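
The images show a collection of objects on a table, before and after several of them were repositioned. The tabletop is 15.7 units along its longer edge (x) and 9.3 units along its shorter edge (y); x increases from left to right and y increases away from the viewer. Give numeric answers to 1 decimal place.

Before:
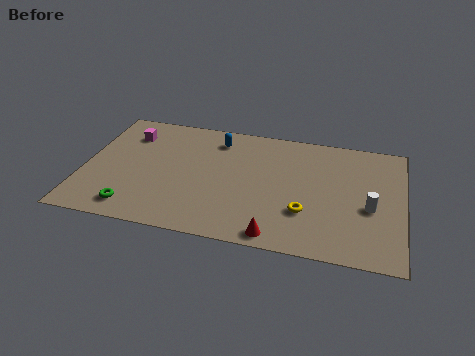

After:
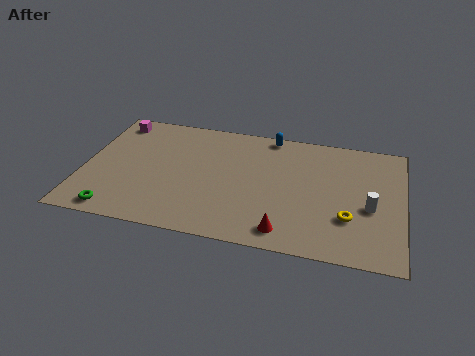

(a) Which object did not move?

the white cylinder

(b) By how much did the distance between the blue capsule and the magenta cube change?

+3.4

They were about 4.4 units apart before and 7.8 after — 3.4 units further apart.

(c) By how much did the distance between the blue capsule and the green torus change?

+3.1

Before: roughly 7.2 units apart; after: 10.3. That's 3.1 units further apart.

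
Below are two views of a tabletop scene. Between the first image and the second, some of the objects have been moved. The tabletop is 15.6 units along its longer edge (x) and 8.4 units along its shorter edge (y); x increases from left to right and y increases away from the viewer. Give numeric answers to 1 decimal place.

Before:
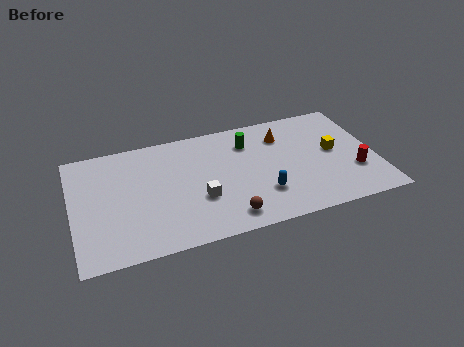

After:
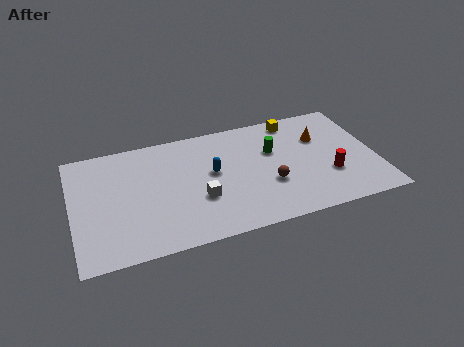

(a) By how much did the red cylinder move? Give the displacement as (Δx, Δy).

(-1.3, 0.1)

From the two frames, the red cylinder sits at roughly (14.4, 2.7) before and (13.1, 2.8) after.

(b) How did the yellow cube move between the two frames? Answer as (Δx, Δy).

(-1.8, 2.9)

The yellow cube started near (13.5, 4.5) and ended near (11.7, 7.4).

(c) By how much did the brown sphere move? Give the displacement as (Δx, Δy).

(2.3, 1.7)

The brown sphere started near (7.7, 1.3) and ended near (10.0, 3.0).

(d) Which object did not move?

the white cube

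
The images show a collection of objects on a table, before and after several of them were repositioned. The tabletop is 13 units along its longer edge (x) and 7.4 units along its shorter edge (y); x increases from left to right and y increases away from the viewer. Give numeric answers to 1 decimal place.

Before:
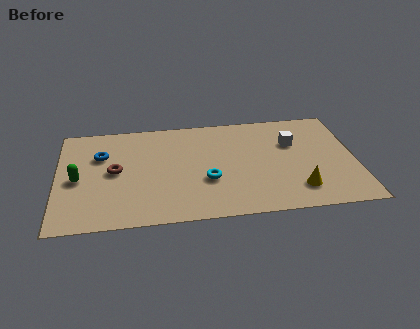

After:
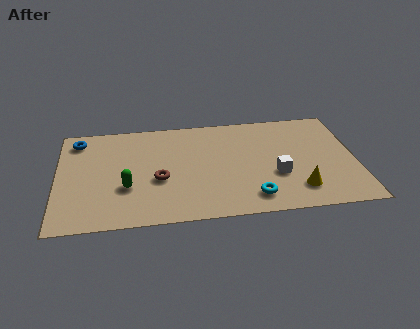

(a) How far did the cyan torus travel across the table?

2.4

The cyan torus moved from about (6.5, 2.7) to (8.4, 1.3), a distance of √(1.9² + 1.4²) ≈ 2.4.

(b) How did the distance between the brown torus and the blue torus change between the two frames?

+3.4

The distance was about 1.3 in the first image and 4.7 in the second, so they moved 3.4 units further apart.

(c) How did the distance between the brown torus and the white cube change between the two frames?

-2.8

Before: roughly 7.9 units apart; after: 5.1. That's 2.8 units closer together.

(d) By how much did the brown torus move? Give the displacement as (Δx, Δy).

(1.9, -0.8)

The brown torus started near (2.5, 3.8) and ended near (4.4, 3.0).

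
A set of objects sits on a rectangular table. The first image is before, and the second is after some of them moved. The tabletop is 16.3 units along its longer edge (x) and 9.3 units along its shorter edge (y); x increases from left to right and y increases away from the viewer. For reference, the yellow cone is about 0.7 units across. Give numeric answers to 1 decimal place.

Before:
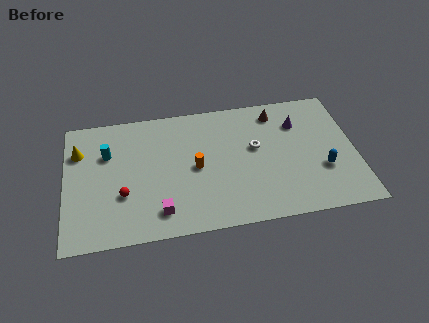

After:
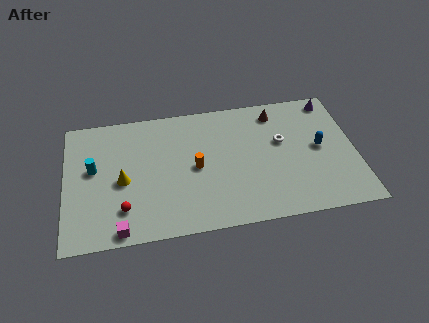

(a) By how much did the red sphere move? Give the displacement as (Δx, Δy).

(0.0, -1.0)

From the two frames, the red sphere sits at roughly (3.2, 3.2) before and (3.2, 2.2) after.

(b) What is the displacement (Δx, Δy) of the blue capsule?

(-0.1, 1.6)

From the two frames, the blue capsule sits at roughly (14.4, 3.2) before and (14.3, 4.8) after.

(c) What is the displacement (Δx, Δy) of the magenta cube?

(-2.2, -0.9)

The magenta cube started near (5.2, 1.7) and ended near (3.0, 0.8).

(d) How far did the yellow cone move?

3.5

The yellow cone moved from about (0.8, 6.7) to (3.2, 4.2), a distance of √(2.4² + 2.5²) ≈ 3.5.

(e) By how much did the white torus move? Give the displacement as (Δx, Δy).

(1.5, 0.2)

The white torus was at about (10.7, 5.4) and moved to about (12.2, 5.6).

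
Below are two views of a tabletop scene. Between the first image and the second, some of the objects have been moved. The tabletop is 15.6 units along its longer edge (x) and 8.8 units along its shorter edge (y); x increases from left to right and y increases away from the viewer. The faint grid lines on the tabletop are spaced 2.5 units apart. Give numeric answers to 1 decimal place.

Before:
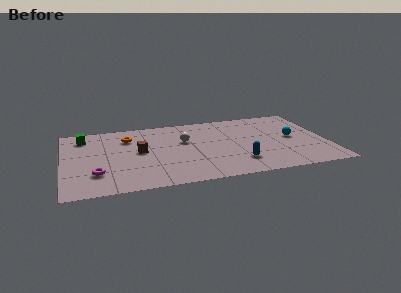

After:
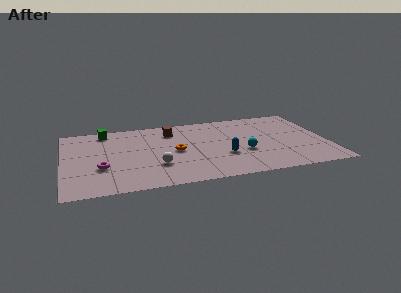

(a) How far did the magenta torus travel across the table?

0.8

From (1.9, 2.4) to (2.2, 3.1), the magenta torus covered √(0.3² + 0.7²) ≈ 0.8 units.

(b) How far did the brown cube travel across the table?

3.0

The brown cube was near (4.5, 4.7) before and (6.5, 6.9) after, so it travelled √(2.0² + 2.2²) ≈ 3.0 units.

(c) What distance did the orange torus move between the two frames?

3.5

The orange torus moved from about (3.9, 6.6) to (6.6, 4.3), a distance of √(2.7² + 2.3²) ≈ 3.5.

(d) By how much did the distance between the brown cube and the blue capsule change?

-1.5

Before: roughly 6.3 units apart; after: 4.8. That's 1.5 units closer together.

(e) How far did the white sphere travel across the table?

3.3

From (7.2, 5.5) to (5.4, 2.7), the white sphere covered √(1.8² + 2.8²) ≈ 3.3 units.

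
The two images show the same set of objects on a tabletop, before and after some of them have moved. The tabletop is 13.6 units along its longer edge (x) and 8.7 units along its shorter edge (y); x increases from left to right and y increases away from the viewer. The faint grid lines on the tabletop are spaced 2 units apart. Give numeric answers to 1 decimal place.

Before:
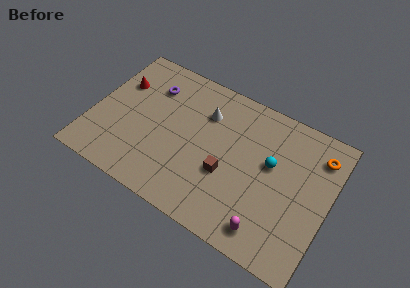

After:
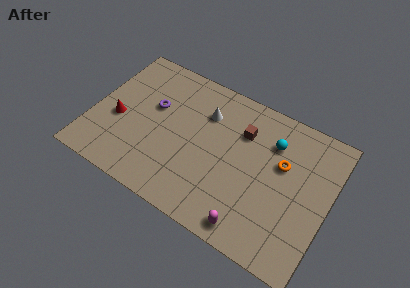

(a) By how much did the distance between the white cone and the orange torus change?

-1.8

They were about 6.5 units apart before and 4.7 after — 1.8 units closer together.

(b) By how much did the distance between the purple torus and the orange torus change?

-2.2

They were about 9.7 units apart before and 7.5 after — 2.2 units closer together.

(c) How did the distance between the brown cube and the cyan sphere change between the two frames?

-1.2

Before: roughly 2.9 units apart; after: 1.7. That's 1.2 units closer together.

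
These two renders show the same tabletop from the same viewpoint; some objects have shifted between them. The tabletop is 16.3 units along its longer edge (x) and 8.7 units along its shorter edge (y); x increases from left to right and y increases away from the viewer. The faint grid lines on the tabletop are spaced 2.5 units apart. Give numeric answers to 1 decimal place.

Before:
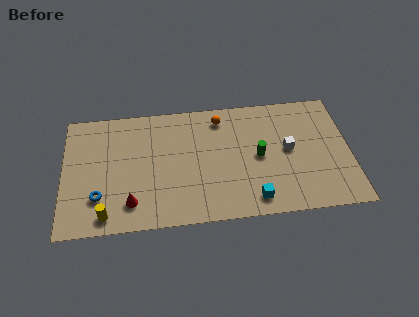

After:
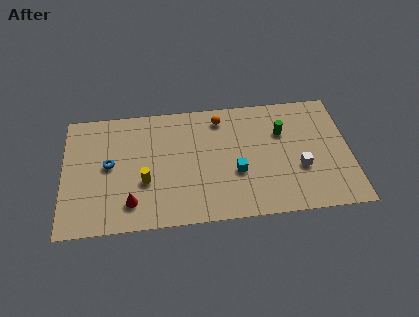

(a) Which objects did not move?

the orange sphere and the red cone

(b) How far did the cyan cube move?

2.2

From (10.7, 1.3) to (9.8, 3.3), the cyan cube covered √(0.9² + 2.0²) ≈ 2.2 units.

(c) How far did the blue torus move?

2.3

From (2.0, 2.4) to (2.6, 4.6), the blue torus covered √(0.6² + 2.2²) ≈ 2.3 units.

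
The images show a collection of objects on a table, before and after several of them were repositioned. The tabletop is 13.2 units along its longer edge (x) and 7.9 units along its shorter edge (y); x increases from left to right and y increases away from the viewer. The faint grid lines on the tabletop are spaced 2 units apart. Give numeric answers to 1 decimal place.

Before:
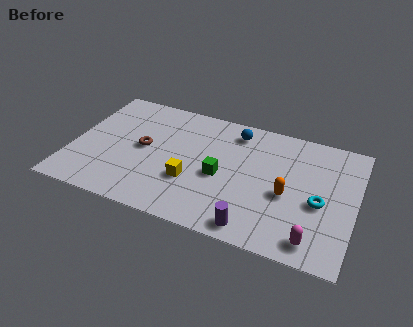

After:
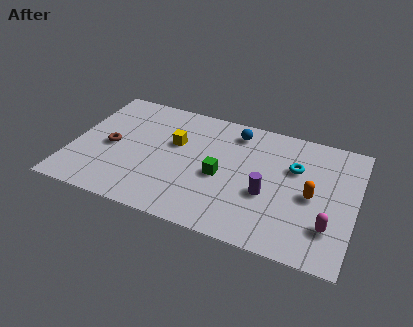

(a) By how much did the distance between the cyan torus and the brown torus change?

+0.3

The distance was about 8.3 in the first image and 8.6 in the second, so they moved 0.3 units further apart.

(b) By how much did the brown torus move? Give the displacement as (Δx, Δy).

(-1.5, -0.4)

The brown torus was at about (3.3, 4.1) and moved to about (1.8, 3.7).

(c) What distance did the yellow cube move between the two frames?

2.4

The yellow cube was near (5.7, 2.7) before and (4.7, 4.9) after, so it travelled √(1.0² + 2.2²) ≈ 2.4 units.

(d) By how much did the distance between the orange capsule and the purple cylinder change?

-0.7

The distance was about 2.8 in the first image and 2.1 in the second, so they moved 0.7 units closer together.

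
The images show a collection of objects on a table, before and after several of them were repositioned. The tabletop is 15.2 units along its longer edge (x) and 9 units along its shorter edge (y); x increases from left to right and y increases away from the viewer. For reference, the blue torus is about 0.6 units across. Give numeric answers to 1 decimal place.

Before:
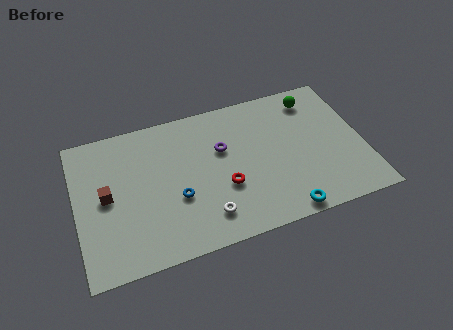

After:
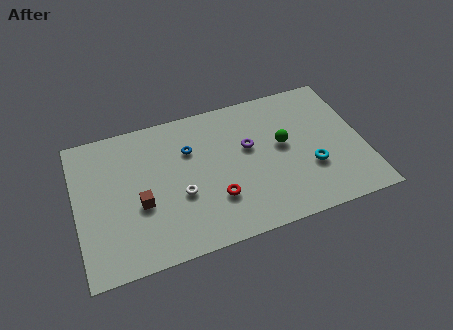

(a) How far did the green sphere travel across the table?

3.1

The green sphere moved from about (12.9, 7.5) to (11.0, 5.0), a distance of √(1.9² + 2.5²) ≈ 3.1.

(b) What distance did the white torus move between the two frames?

2.1

The white torus was near (6.6, 1.8) before and (5.4, 3.5) after, so it travelled √(1.2² + 1.7²) ≈ 2.1 units.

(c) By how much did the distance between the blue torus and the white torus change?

+0.7

The distance was about 2.1 in the first image and 2.8 in the second, so they moved 0.7 units further apart.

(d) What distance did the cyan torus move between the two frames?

2.9

The cyan torus moved from about (10.6, 0.8) to (12.3, 3.1), a distance of √(1.7² + 2.3²) ≈ 2.9.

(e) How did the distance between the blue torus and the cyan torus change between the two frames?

+0.9

They were about 6.0 units apart before and 6.9 after — 0.9 units further apart.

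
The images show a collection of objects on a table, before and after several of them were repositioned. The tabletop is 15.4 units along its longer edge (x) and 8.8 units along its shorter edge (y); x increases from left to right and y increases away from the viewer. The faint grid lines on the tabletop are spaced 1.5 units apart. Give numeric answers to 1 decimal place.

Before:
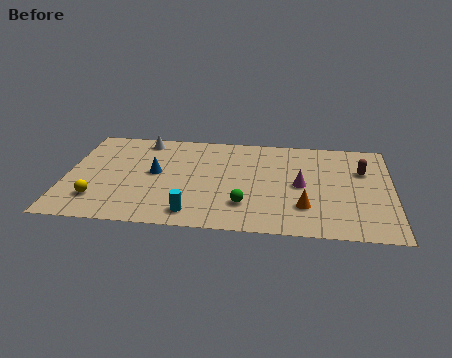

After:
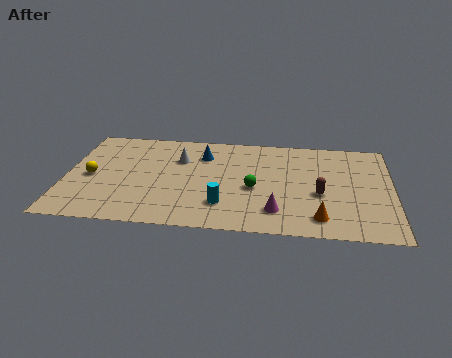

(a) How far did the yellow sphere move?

2.0

From (1.6, 2.1) to (1.2, 4.1), the yellow sphere covered √(0.4² + 2.0²) ≈ 2.0 units.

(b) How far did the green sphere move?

1.6

The green sphere moved from about (8.5, 2.3) to (8.9, 3.8), a distance of √(0.4² + 1.5²) ≈ 1.6.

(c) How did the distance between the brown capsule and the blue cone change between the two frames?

-3.5

Before: roughly 9.9 units apart; after: 6.4. That's 3.5 units closer together.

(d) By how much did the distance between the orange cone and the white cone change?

-1.3

Before: roughly 9.4 units apart; after: 8.1. That's 1.3 units closer together.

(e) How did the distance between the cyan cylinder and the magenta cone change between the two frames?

-3.3

Before: roughly 5.8 units apart; after: 2.5. That's 3.3 units closer together.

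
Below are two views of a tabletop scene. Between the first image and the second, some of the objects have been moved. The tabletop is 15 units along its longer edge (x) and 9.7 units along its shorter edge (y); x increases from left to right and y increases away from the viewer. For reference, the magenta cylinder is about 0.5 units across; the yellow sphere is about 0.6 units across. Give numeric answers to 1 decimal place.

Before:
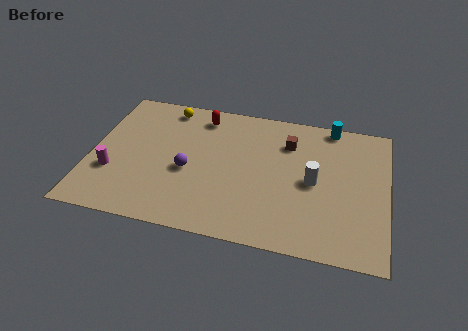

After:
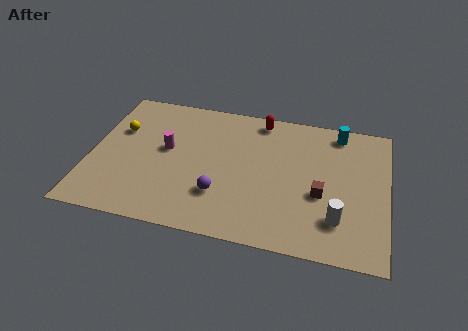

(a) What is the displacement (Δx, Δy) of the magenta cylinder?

(2.6, 2.2)

The magenta cylinder started near (1.2, 3.2) and ended near (3.8, 5.4).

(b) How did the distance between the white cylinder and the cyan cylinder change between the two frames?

+1.8

They were about 4.3 units apart before and 6.1 after — 1.8 units further apart.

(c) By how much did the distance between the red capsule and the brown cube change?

+1.1

Before: roughly 4.6 units apart; after: 5.7. That's 1.1 units further apart.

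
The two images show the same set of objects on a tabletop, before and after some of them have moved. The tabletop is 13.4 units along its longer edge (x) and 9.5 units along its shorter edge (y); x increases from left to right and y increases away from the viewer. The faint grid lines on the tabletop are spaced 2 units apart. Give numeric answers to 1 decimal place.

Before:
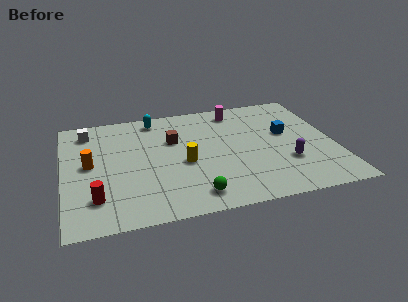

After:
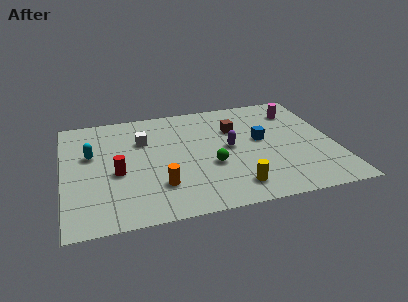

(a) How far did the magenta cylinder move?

3.1

From (8.8, 8.1) to (11.8, 7.4), the magenta cylinder covered √(3.0² + 0.7²) ≈ 3.1 units.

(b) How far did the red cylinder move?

2.1

The red cylinder was near (1.5, 2.2) before and (2.6, 4.0) after, so it travelled √(1.1² + 1.8²) ≈ 2.1 units.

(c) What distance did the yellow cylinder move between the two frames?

3.4

From (5.9, 4.1) to (8.2, 1.6), the yellow cylinder covered √(2.3² + 2.5²) ≈ 3.4 units.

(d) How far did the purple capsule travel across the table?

3.3

The purple capsule moved from about (10.9, 3.0) to (8.2, 4.9), a distance of √(2.7² + 1.9²) ≈ 3.3.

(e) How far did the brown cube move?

3.1

The brown cube moved from about (5.5, 6.2) to (8.6, 6.5), a distance of √(3.1² + 0.3²) ≈ 3.1.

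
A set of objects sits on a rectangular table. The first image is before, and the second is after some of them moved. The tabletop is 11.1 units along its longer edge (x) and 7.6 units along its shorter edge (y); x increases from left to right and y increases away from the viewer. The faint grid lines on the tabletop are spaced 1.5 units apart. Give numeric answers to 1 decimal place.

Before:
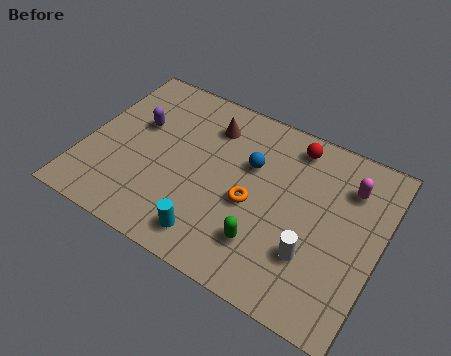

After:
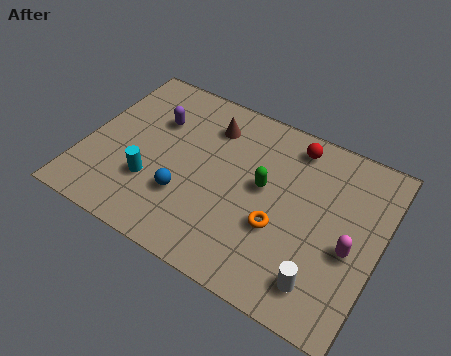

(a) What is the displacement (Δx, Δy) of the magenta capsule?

(0.4, -2.5)

The magenta capsule was at about (9.7, 5.7) and moved to about (10.1, 3.2).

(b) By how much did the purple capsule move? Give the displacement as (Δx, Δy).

(0.6, 0.5)

The purple capsule started near (1.8, 4.7) and ended near (2.4, 5.2).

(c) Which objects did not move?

the red sphere and the brown cone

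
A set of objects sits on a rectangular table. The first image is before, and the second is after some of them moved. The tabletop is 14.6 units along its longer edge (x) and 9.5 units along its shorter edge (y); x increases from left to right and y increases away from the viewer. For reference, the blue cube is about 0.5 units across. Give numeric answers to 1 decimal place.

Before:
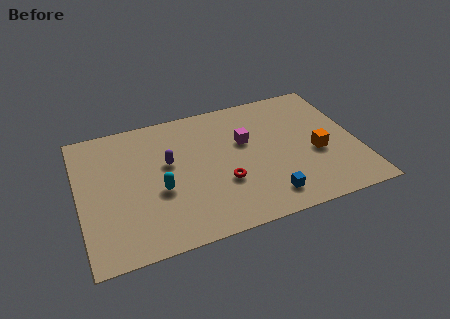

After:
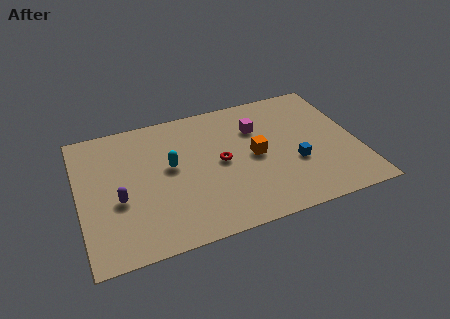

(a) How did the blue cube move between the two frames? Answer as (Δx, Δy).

(1.7, 1.9)

The blue cube was at about (9.5, 1.6) and moved to about (11.2, 3.5).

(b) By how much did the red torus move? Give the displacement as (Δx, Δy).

(0.0, 1.5)

The red torus started near (7.4, 3.3) and ended near (7.4, 4.8).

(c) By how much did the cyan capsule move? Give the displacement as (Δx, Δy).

(0.7, 1.5)

From the two frames, the cyan capsule sits at roughly (4.1, 3.8) before and (4.8, 5.3) after.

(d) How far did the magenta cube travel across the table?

1.1

The magenta cube moved from about (8.8, 5.9) to (9.5, 6.7), a distance of √(0.7² + 0.8²) ≈ 1.1.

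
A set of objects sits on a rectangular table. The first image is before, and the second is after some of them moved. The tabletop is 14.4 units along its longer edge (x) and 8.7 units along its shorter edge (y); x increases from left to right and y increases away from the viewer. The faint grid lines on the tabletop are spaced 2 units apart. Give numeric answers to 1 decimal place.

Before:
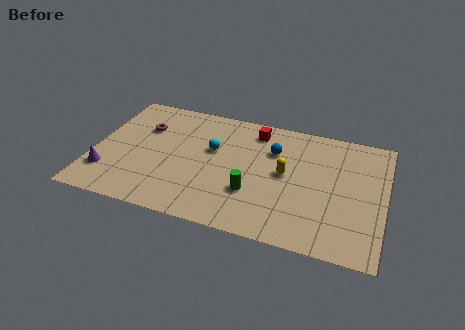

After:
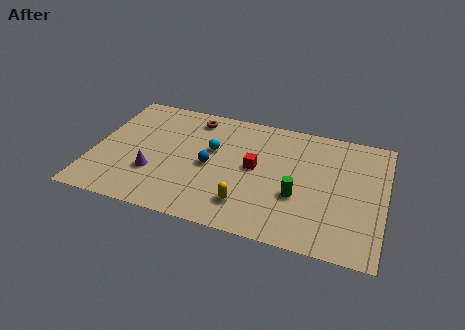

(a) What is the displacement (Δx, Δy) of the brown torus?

(2.4, 1.4)

From the two frames, the brown torus sits at roughly (2.3, 6.0) before and (4.7, 7.4) after.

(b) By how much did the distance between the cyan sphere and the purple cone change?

-2.2

The distance was about 5.9 in the first image and 3.7 in the second, so they moved 2.2 units closer together.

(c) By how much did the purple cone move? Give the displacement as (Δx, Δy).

(2.3, 0.6)

The purple cone started near (0.8, 2.2) and ended near (3.1, 2.8).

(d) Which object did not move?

the cyan sphere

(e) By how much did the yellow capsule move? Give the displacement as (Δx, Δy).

(-1.7, -2.7)

From the two frames, the yellow capsule sits at roughly (9.5, 4.6) before and (7.8, 1.9) after.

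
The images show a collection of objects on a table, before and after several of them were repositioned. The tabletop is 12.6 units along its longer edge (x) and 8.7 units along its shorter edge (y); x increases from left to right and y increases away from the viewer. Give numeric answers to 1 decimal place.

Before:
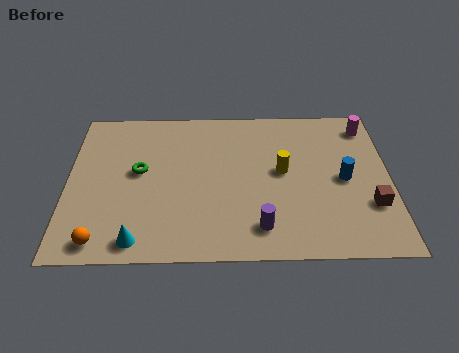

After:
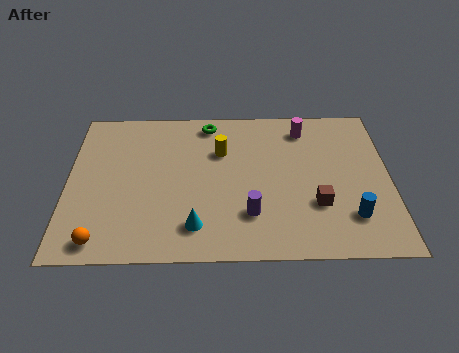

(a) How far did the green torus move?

3.9

The green torus moved from about (2.8, 4.8) to (5.5, 7.6), a distance of √(2.7² + 2.8²) ≈ 3.9.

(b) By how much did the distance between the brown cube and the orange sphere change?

-2.0

They were about 10.5 units apart before and 8.5 after — 2.0 units closer together.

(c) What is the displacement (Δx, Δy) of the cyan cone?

(2.2, 0.7)

The cyan cone started near (2.8, 1.0) and ended near (5.0, 1.7).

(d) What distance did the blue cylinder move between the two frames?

2.1

The blue cylinder was near (10.8, 4.2) before and (11.0, 2.1) after, so it travelled √(0.2² + 2.1²) ≈ 2.1 units.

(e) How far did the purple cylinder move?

0.8

From (7.5, 1.6) to (7.1, 2.3), the purple cylinder covered √(0.4² + 0.7²) ≈ 0.8 units.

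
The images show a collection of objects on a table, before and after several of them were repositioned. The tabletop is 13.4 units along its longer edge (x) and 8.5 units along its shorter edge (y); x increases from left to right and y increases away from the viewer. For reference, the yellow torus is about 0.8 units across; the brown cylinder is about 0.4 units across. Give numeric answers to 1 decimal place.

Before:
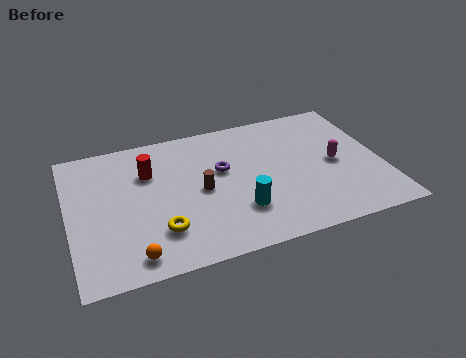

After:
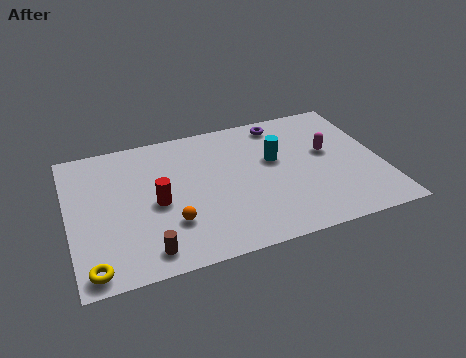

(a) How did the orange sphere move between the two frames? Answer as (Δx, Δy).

(1.7, 1.4)

The orange sphere was at about (2.5, 1.1) and moved to about (4.2, 2.5).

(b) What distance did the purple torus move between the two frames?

3.6

The purple torus was near (6.6, 5.1) before and (9.4, 7.4) after, so it travelled √(2.8² + 2.3²) ≈ 3.6 units.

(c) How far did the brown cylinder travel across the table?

3.8

From (5.6, 4.1) to (3.1, 1.2), the brown cylinder covered √(2.5² + 2.9²) ≈ 3.8 units.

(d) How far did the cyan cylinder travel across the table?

3.2

The cyan cylinder was near (7.1, 2.4) before and (8.9, 5.1) after, so it travelled √(1.8² + 2.7²) ≈ 3.2 units.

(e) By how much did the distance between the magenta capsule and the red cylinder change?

-0.5

The distance was about 8.1 in the first image and 7.6 in the second, so they moved 0.5 units closer together.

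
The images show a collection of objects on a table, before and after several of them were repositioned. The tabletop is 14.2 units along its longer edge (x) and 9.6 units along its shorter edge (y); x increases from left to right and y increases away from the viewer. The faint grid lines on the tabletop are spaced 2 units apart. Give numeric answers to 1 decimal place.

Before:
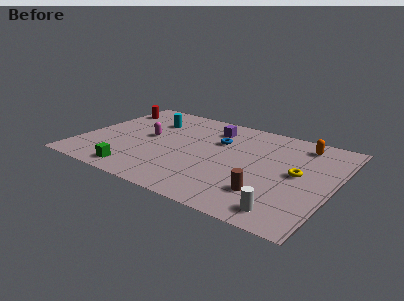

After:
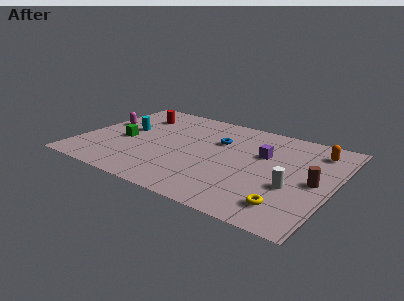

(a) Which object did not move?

the blue torus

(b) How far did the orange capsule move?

0.9

From (12.0, 8.1) to (12.9, 7.8), the orange capsule covered √(0.9² + 0.3²) ≈ 0.9 units.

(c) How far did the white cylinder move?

2.3

The white cylinder was near (12.1, 1.3) before and (12.1, 3.6) after, so it travelled √(0.0² + 2.3²) ≈ 2.3 units.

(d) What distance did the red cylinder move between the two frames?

1.6

The red cylinder was near (0.9, 7.5) before and (2.5, 7.3) after, so it travelled √(1.6² + 0.2²) ≈ 1.6 units.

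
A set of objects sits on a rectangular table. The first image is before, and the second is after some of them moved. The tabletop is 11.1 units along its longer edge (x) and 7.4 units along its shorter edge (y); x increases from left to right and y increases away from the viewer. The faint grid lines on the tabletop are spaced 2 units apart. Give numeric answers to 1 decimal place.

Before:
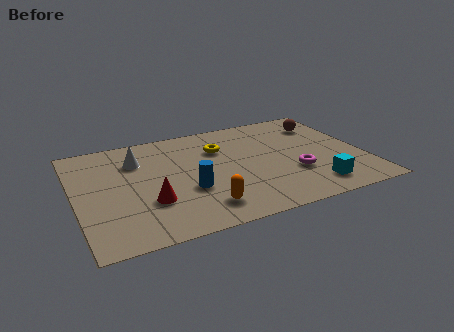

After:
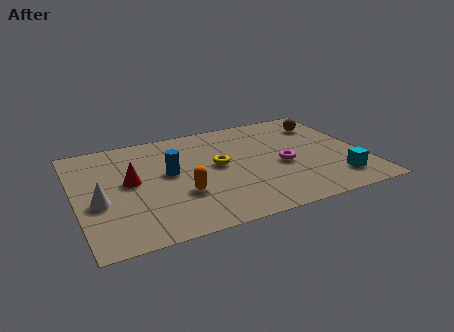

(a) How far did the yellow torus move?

1.2

From (5.7, 5.2) to (5.5, 4.0), the yellow torus covered √(0.2² + 1.2²) ≈ 1.2 units.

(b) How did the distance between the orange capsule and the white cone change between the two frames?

-1.4

Before: roughly 4.5 units apart; after: 3.1. That's 1.4 units closer together.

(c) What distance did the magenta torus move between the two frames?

0.8

The magenta torus moved from about (8.3, 2.5) to (7.9, 3.2), a distance of √(0.4² + 0.7²) ≈ 0.8.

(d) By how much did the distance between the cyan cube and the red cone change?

+1.8

The distance was about 6.3 in the first image and 8.1 in the second, so they moved 1.8 units further apart.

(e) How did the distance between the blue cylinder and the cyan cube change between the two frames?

+1.8

Before: roughly 4.9 units apart; after: 6.7. That's 1.8 units further apart.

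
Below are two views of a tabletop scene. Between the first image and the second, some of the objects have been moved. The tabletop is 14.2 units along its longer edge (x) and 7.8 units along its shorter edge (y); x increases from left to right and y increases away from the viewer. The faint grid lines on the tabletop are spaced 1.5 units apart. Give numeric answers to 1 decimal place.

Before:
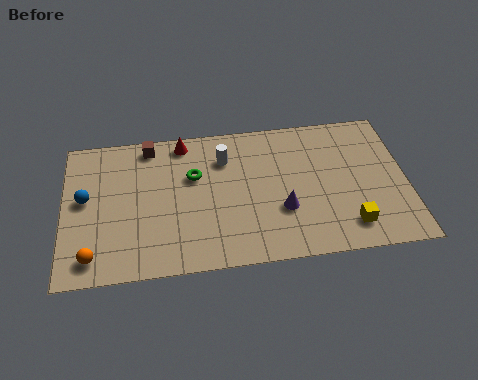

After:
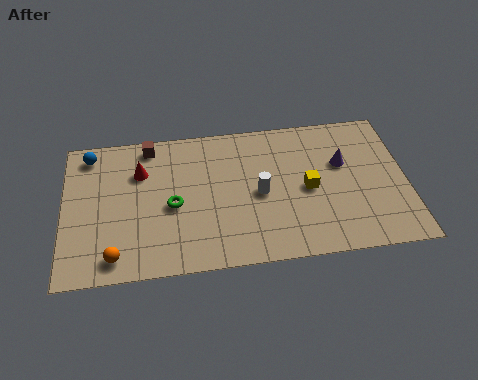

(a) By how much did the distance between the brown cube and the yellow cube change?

-2.5

They were about 9.7 units apart before and 7.2 after — 2.5 units closer together.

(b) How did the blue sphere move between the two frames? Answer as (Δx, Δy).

(0.2, 2.4)

The blue sphere started near (0.9, 4.3) and ended near (1.1, 6.7).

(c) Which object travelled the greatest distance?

the purple cone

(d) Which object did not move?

the brown cube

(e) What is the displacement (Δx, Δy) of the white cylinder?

(1.4, -2.1)

The white cylinder was at about (6.7, 5.8) and moved to about (8.1, 3.7).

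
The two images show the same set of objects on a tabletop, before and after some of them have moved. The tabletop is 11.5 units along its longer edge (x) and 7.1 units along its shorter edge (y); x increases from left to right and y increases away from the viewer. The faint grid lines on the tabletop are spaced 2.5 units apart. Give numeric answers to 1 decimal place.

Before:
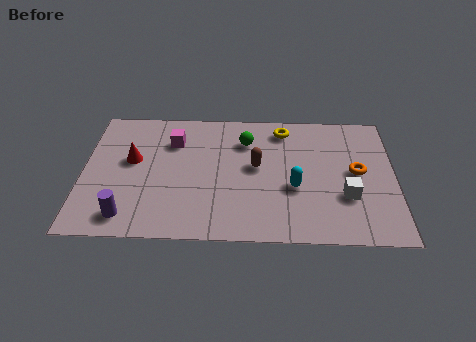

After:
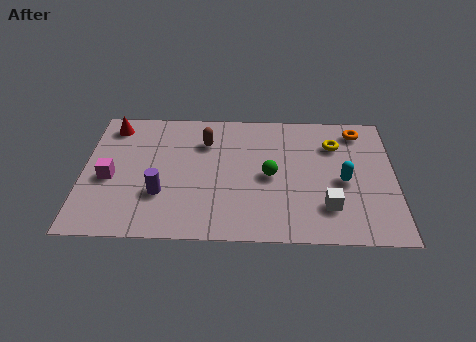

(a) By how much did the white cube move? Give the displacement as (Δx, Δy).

(-0.7, -0.6)

From the two frames, the white cube sits at roughly (9.7, 2.4) before and (9.0, 1.8) after.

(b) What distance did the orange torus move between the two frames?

2.3

The orange torus was near (10.1, 3.7) before and (10.2, 6.0) after, so it travelled √(0.1² + 2.3²) ≈ 2.3 units.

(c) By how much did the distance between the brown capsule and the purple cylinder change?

-2.2

They were about 5.5 units apart before and 3.3 after — 2.2 units closer together.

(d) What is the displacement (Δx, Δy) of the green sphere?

(0.9, -1.9)

The green sphere was at about (6.0, 5.3) and moved to about (6.9, 3.4).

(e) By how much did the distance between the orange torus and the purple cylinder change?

-0.6

The distance was about 8.8 in the first image and 8.2 in the second, so they moved 0.6 units closer together.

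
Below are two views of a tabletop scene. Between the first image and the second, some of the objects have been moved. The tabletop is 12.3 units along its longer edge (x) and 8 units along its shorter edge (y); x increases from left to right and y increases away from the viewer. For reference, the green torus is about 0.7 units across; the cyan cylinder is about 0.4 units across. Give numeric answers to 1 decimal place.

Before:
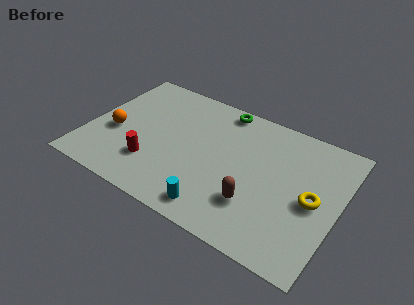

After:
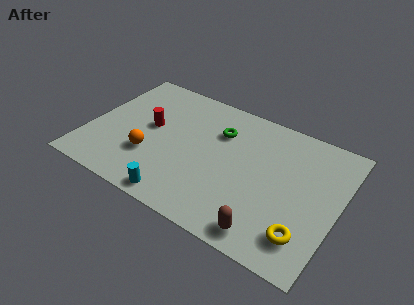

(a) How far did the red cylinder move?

2.3

The red cylinder was near (3.4, 2.2) before and (2.9, 4.4) after, so it travelled √(0.5² + 2.2²) ≈ 2.3 units.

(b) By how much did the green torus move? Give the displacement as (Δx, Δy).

(0.1, -1.5)

The green torus was at about (6.1, 7.2) and moved to about (6.2, 5.7).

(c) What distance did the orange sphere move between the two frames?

2.0

From (1.3, 3.3) to (3.2, 2.6), the orange sphere covered √(1.9² + 0.7²) ≈ 2.0 units.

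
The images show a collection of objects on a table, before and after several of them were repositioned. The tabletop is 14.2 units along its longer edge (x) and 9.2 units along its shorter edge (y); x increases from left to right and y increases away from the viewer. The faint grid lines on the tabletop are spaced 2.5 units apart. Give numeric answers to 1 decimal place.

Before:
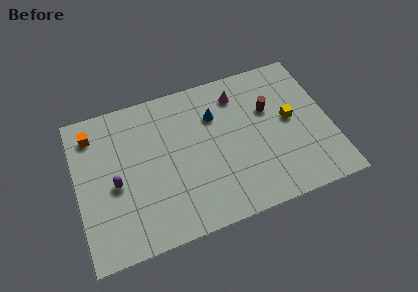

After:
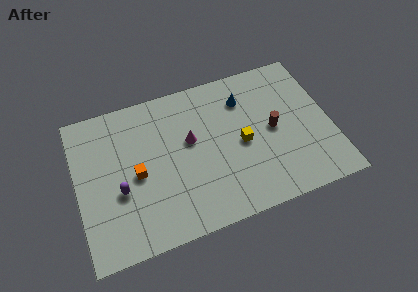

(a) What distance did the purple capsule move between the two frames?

0.5

From (2.1, 4.1) to (2.3, 3.6), the purple capsule covered √(0.2² + 0.5²) ≈ 0.5 units.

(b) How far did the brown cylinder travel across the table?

1.3

The brown cylinder moved from about (10.9, 5.9) to (11.0, 4.6), a distance of √(0.1² + 1.3²) ≈ 1.3.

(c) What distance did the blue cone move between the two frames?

1.8

The blue cone moved from about (7.9, 6.5) to (9.6, 7.0), a distance of √(1.7² + 0.5²) ≈ 1.8.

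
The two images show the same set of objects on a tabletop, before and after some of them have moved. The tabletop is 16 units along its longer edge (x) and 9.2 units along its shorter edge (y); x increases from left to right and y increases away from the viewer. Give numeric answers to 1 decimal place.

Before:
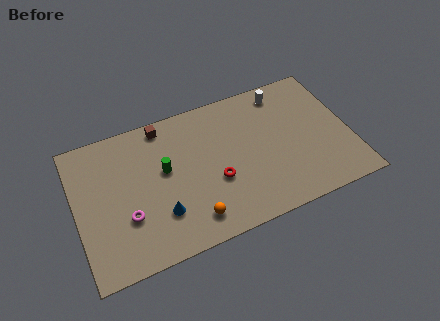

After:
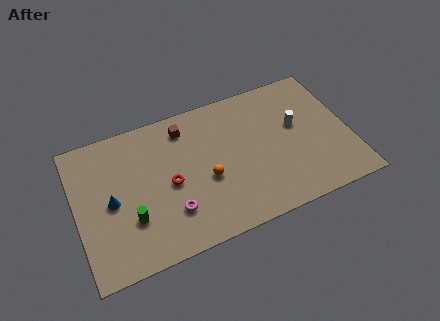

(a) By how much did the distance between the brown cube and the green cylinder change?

+3.0

Before: roughly 2.9 units apart; after: 5.9. That's 3.0 units further apart.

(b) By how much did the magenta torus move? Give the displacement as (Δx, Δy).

(2.5, -0.6)

The magenta torus started near (2.8, 3.1) and ended near (5.3, 2.5).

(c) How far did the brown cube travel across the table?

1.3

The brown cube was near (5.4, 8.2) before and (6.6, 7.6) after, so it travelled √(1.2² + 0.6²) ≈ 1.3 units.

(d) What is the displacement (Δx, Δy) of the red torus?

(-2.6, 0.8)

The red torus was at about (8.0, 3.5) and moved to about (5.4, 4.3).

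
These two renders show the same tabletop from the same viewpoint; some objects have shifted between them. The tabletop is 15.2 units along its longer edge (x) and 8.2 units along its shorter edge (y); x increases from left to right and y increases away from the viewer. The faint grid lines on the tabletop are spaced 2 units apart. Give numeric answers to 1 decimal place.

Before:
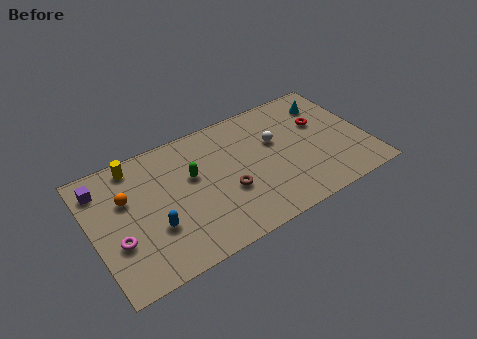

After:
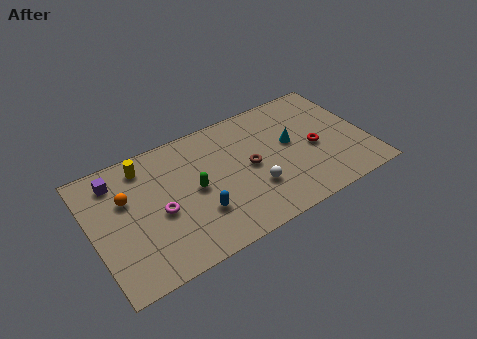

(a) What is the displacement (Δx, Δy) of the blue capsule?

(2.4, -0.3)

The blue capsule started near (3.2, 2.8) and ended near (5.6, 2.5).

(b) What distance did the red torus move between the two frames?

1.6

From (12.9, 5.2) to (12.3, 3.7), the red torus covered √(0.6² + 1.5²) ≈ 1.6 units.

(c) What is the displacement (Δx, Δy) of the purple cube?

(0.8, 0.1)

The purple cube started near (0.8, 6.6) and ended near (1.6, 6.7).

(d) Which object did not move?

the orange sphere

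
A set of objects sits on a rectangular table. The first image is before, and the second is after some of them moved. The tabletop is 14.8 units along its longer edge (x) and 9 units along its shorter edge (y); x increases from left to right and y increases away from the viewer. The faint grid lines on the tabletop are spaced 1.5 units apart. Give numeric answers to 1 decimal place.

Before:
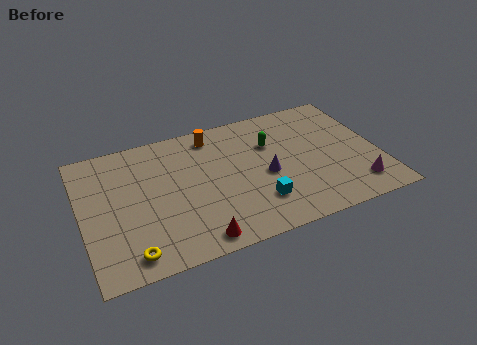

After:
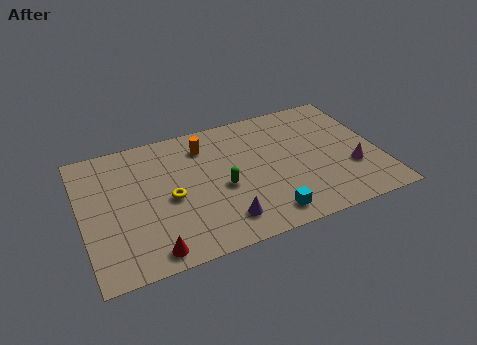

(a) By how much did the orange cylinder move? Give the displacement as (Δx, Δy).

(-0.5, -0.6)

From the two frames, the orange cylinder sits at roughly (6.8, 7.7) before and (6.3, 7.1) after.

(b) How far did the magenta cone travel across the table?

1.3

The magenta cone was near (13.4, 1.7) before and (13.3, 3.0) after, so it travelled √(0.1² + 1.3²) ≈ 1.3 units.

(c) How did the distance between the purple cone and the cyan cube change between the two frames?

+0.3

They were about 1.8 units apart before and 2.1 after — 0.3 units further apart.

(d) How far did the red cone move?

2.2

From (5.3, 1.0) to (3.1, 1.0), the red cone covered √(2.2² + 0.0²) ≈ 2.2 units.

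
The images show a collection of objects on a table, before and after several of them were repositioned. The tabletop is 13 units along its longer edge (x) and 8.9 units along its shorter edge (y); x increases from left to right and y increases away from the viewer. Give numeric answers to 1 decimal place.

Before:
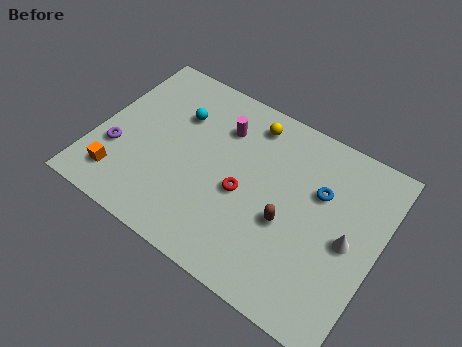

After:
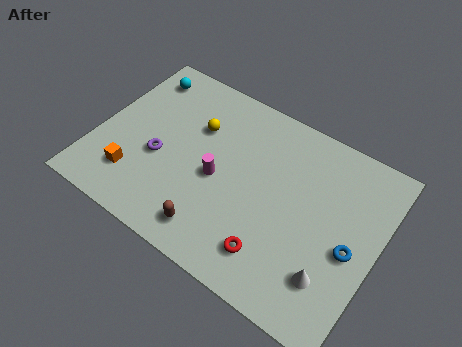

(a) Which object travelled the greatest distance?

the brown capsule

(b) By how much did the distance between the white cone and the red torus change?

-2.2

The distance was about 4.8 in the first image and 2.6 in the second, so they moved 2.2 units closer together.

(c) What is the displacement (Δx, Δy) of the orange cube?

(0.6, 0.4)

From the two frames, the orange cube sits at roughly (1.5, 1.7) before and (2.1, 2.1) after.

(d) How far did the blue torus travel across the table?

2.6

From (10.1, 5.8) to (11.9, 3.9), the blue torus covered √(1.8² + 1.9²) ≈ 2.6 units.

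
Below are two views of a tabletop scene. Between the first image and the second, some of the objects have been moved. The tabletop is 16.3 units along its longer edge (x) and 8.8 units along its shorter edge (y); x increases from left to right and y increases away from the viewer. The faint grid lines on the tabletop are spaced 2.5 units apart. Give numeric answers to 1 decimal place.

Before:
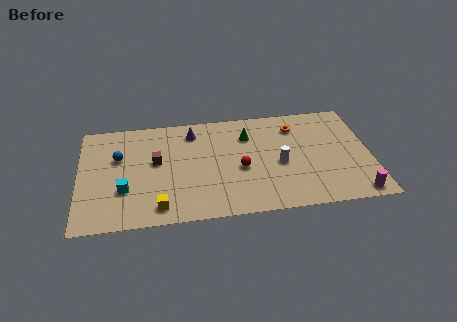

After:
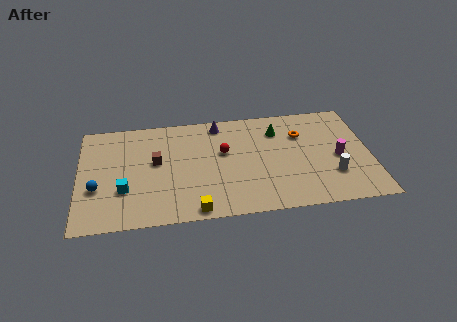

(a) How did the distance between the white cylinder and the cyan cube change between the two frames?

+2.8

The distance was about 8.8 in the first image and 11.6 in the second, so they moved 2.8 units further apart.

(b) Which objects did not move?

the cyan cube and the brown cube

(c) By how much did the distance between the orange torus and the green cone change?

-1.3

Before: roughly 2.7 units apart; after: 1.4. That's 1.3 units closer together.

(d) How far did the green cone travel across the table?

1.7

The green cone was near (9.5, 6.5) before and (11.2, 6.7) after, so it travelled √(1.7² + 0.2²) ≈ 1.7 units.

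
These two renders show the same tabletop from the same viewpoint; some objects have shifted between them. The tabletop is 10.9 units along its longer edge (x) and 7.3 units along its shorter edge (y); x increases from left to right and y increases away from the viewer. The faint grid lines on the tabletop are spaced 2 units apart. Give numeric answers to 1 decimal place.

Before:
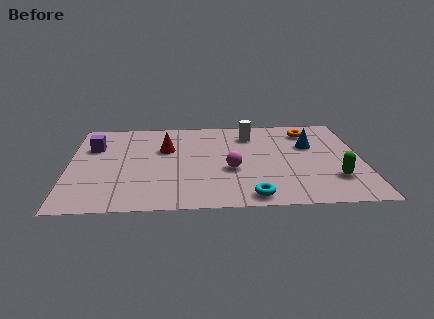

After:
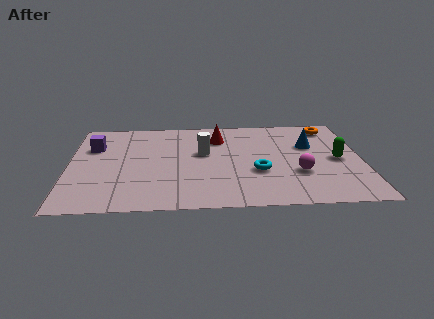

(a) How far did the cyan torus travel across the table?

1.9

From (6.7, 0.8) to (7.0, 2.7), the cyan torus covered √(0.3² + 1.9²) ≈ 1.9 units.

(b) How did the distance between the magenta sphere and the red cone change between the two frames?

+1.2

The distance was about 3.0 in the first image and 4.2 in the second, so they moved 1.2 units further apart.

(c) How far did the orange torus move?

0.9

The orange torus moved from about (9.0, 5.9) to (9.8, 6.2), a distance of √(0.8² + 0.3²) ≈ 0.9.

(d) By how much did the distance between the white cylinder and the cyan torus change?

-2.3

The distance was about 4.9 in the first image and 2.6 in the second, so they moved 2.3 units closer together.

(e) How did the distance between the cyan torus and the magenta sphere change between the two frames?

-0.7

Before: roughly 2.2 units apart; after: 1.5. That's 0.7 units closer together.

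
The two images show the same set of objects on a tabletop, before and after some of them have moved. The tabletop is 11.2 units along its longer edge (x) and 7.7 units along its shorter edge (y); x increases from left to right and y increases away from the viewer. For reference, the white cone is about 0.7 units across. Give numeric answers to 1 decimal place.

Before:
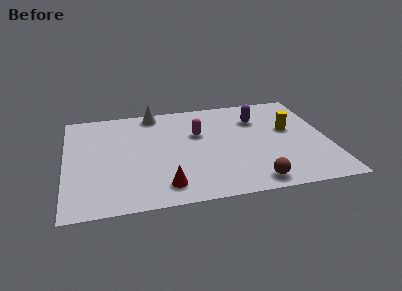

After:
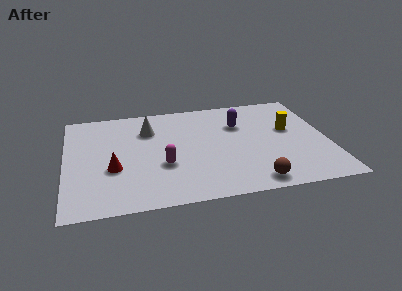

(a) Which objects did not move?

the brown sphere and the yellow cylinder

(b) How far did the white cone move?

1.3

The white cone moved from about (3.9, 6.9) to (3.6, 5.6), a distance of √(0.3² + 1.3²) ≈ 1.3.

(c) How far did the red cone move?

2.6

The red cone moved from about (4.1, 1.3) to (2.0, 2.9), a distance of √(2.1² + 1.6²) ≈ 2.6.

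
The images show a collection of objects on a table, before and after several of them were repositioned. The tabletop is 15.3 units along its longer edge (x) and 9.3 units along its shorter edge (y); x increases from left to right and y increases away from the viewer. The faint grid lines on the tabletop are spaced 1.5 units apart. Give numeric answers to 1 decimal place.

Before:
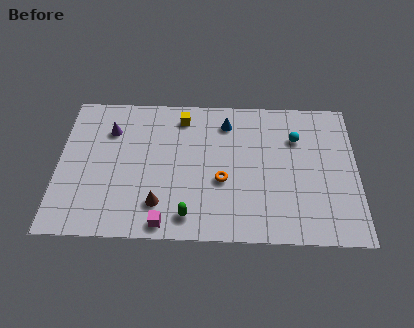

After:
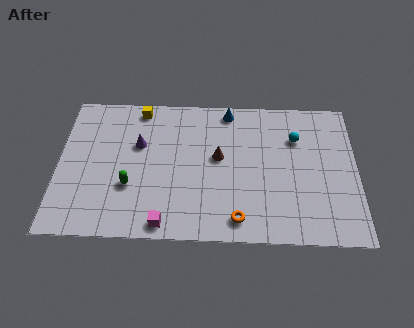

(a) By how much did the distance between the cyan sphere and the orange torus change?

+1.3

The distance was about 4.8 in the first image and 6.1 in the second, so they moved 1.3 units further apart.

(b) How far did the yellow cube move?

2.3

From (6.3, 7.8) to (4.1, 8.3), the yellow cube covered √(2.2² + 0.5²) ≈ 2.3 units.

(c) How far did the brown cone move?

4.3

The brown cone moved from about (5.2, 2.1) to (8.2, 5.2), a distance of √(3.0² + 3.1²) ≈ 4.3.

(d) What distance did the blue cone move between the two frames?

0.8

The blue cone moved from about (8.6, 7.5) to (8.7, 8.3), a distance of √(0.1² + 0.8²) ≈ 0.8.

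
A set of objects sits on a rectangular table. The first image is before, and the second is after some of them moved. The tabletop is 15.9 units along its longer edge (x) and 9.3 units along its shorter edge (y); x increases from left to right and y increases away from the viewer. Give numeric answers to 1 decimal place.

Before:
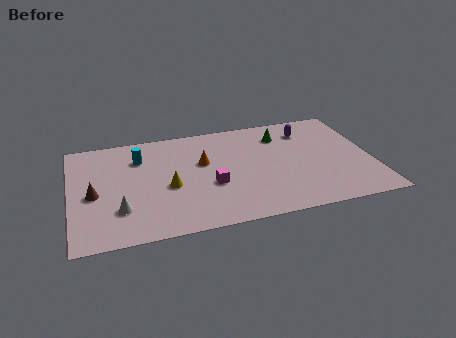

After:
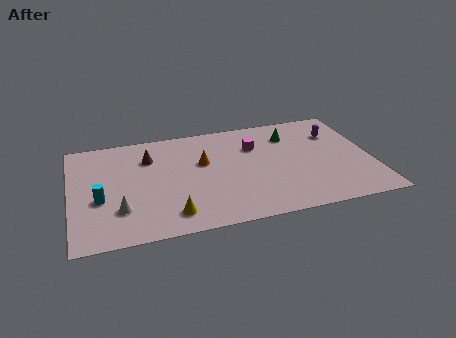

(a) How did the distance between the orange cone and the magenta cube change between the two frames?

+0.8

The distance was about 2.1 in the first image and 2.9 in the second, so they moved 0.8 units further apart.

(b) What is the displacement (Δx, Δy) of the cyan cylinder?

(-2.2, -3.2)

The cyan cylinder was at about (3.7, 6.9) and moved to about (1.5, 3.7).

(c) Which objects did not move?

the orange cone and the white cone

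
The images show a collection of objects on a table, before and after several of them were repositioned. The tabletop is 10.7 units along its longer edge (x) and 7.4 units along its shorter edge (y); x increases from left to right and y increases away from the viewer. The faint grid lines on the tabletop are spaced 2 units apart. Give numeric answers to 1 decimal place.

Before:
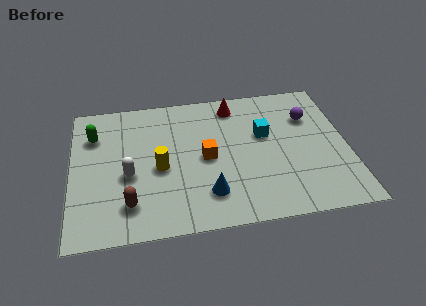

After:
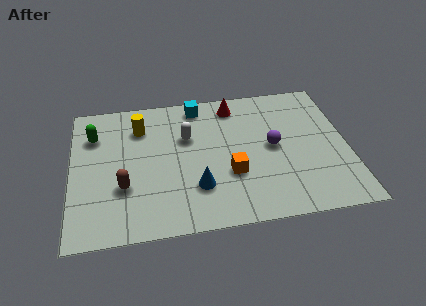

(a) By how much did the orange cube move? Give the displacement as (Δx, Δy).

(0.9, -1.0)

The orange cube started near (5.2, 3.6) and ended near (6.1, 2.6).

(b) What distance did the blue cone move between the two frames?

0.6

The blue cone moved from about (5.2, 1.7) to (4.8, 2.1), a distance of √(0.4² + 0.4²) ≈ 0.6.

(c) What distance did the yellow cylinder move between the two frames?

2.4

The yellow cylinder moved from about (3.4, 3.3) to (2.7, 5.6), a distance of √(0.7² + 2.3²) ≈ 2.4.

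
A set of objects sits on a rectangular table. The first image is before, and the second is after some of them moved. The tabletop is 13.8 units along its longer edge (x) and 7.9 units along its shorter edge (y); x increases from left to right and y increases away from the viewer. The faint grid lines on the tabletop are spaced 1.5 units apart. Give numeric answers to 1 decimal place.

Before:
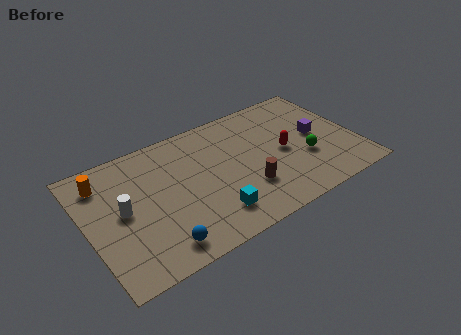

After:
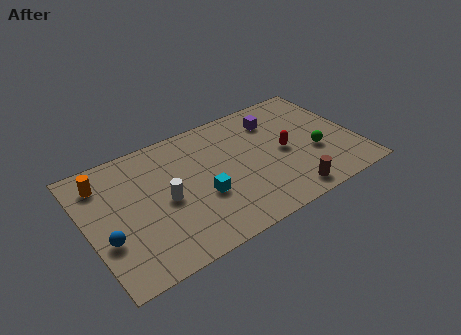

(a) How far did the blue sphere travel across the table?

2.9

From (3.2, 1.2) to (0.8, 2.8), the blue sphere covered √(2.4² + 1.6²) ≈ 2.9 units.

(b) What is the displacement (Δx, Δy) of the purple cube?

(-1.9, 2.0)

The purple cube started near (11.9, 4.1) and ended near (10.0, 6.1).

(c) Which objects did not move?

the red capsule and the orange cylinder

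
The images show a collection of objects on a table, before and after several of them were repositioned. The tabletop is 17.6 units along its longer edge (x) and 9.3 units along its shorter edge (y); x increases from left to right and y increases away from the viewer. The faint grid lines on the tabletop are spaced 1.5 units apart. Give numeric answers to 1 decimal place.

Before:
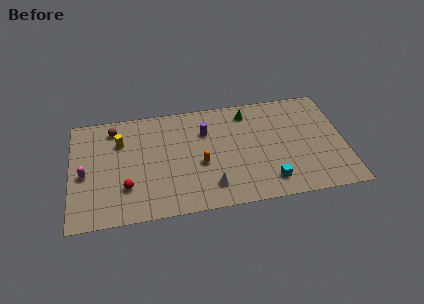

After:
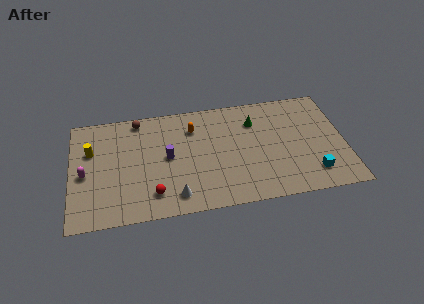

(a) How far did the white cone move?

2.3

The white cone moved from about (8.9, 1.9) to (6.6, 1.5), a distance of √(2.3² + 0.4²) ≈ 2.3.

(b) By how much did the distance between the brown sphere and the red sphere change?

+1.3

They were about 5.1 units apart before and 6.4 after — 1.3 units further apart.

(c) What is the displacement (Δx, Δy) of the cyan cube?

(2.8, 0.2)

The cyan cube was at about (12.6, 1.7) and moved to about (15.4, 1.9).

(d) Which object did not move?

the magenta capsule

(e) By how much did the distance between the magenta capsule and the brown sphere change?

+1.3

The distance was about 4.1 in the first image and 5.4 in the second, so they moved 1.3 units further apart.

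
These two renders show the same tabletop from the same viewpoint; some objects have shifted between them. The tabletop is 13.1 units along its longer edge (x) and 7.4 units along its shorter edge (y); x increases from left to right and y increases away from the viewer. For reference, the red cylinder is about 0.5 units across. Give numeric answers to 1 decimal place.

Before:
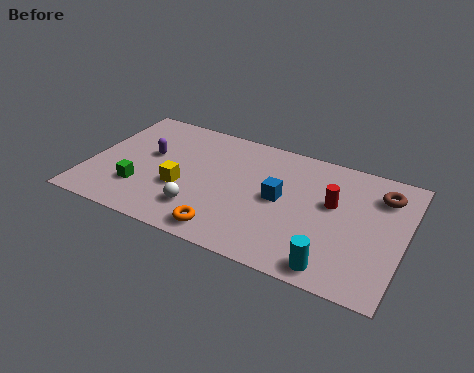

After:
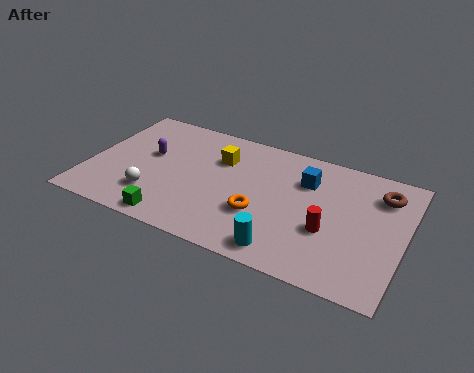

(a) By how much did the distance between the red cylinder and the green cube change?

-1.6

They were about 8.1 units apart before and 6.5 after — 1.6 units closer together.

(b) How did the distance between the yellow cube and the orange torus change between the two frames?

+0.5

The distance was about 2.8 in the first image and 3.3 in the second, so they moved 0.5 units further apart.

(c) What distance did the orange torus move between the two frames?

2.0

The orange torus moved from about (6.1, 1.0) to (7.3, 2.6), a distance of √(1.2² + 1.6²) ≈ 2.0.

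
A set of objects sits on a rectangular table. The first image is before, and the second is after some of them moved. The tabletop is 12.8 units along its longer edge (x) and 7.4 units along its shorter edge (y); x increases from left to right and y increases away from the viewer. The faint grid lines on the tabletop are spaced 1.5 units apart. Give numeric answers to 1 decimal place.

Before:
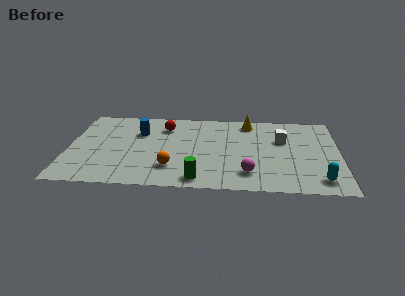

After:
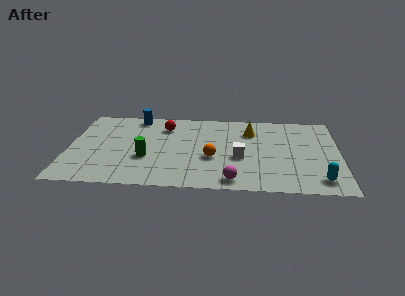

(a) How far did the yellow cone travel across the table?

0.9

The yellow cone moved from about (8.5, 6.4) to (8.6, 5.5), a distance of √(0.1² + 0.9²) ≈ 0.9.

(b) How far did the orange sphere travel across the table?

2.1

From (4.9, 1.9) to (6.8, 2.9), the orange sphere covered √(1.9² + 1.0²) ≈ 2.1 units.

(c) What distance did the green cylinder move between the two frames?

3.1

The green cylinder was near (6.2, 0.9) before and (3.7, 2.7) after, so it travelled √(2.5² + 1.8²) ≈ 3.1 units.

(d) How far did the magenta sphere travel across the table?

1.0

The magenta sphere moved from about (8.5, 1.6) to (7.8, 0.9), a distance of √(0.7² + 0.7²) ≈ 1.0.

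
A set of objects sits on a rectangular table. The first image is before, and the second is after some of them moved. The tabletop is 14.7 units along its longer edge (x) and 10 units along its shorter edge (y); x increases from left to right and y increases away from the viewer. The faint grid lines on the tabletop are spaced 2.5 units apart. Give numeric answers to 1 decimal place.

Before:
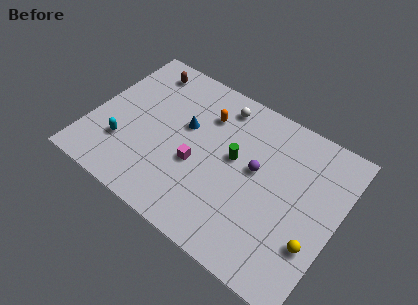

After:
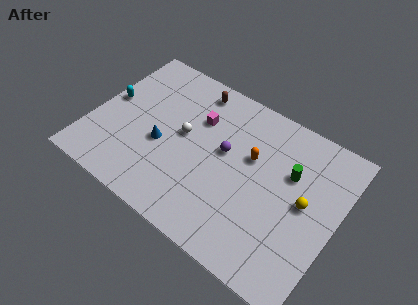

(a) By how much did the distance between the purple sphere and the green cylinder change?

+2.6

The distance was about 1.3 in the first image and 3.9 in the second, so they moved 2.6 units further apart.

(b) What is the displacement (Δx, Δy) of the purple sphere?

(-1.9, 0.1)

From the two frames, the purple sphere sits at roughly (9.8, 5.6) before and (7.9, 5.7) after.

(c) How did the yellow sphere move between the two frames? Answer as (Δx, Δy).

(-0.9, 2.1)

The yellow sphere was at about (13.7, 3.1) and moved to about (12.8, 5.2).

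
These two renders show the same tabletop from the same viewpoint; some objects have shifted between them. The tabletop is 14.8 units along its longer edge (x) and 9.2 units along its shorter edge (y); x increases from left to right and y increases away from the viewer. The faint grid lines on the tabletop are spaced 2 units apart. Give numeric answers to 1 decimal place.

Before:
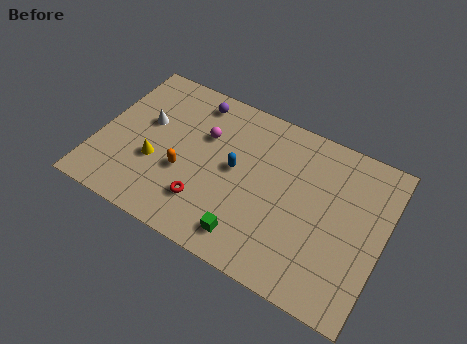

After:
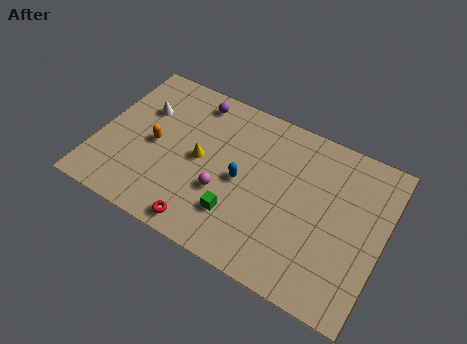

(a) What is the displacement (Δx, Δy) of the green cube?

(-0.7, 0.9)

The green cube started near (8.3, 1.5) and ended near (7.6, 2.4).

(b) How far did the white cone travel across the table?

0.8

The white cone was near (2.3, 5.5) before and (2.0, 6.2) after, so it travelled √(0.3² + 0.7²) ≈ 0.8 units.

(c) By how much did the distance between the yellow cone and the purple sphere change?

-1.3

The distance was about 4.7 in the first image and 3.4 in the second, so they moved 1.3 units closer together.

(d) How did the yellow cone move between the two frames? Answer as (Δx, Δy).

(2.2, 1.2)

From the two frames, the yellow cone sits at roughly (3.1, 3.4) before and (5.3, 4.6) after.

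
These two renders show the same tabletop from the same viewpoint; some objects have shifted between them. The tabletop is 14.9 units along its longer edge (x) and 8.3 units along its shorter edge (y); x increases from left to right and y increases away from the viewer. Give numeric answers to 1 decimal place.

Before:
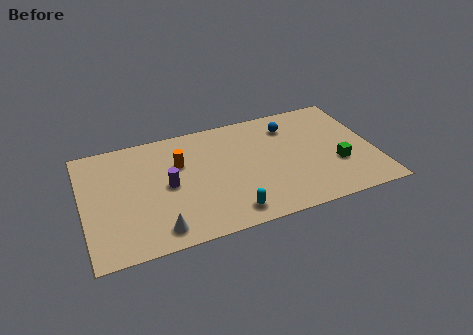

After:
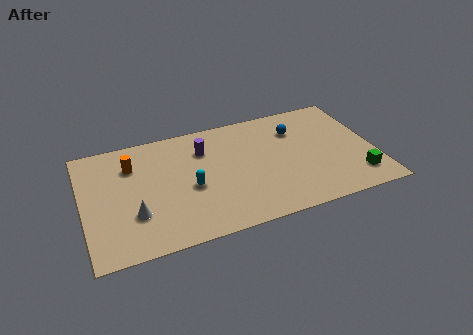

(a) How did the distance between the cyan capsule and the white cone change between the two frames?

-0.5

The distance was about 3.6 in the first image and 3.1 in the second, so they moved 0.5 units closer together.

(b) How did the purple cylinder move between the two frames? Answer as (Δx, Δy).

(2.0, 2.0)

From the two frames, the purple cylinder sits at roughly (4.3, 4.1) before and (6.3, 6.1) after.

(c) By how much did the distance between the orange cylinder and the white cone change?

-1.0

The distance was about 4.5 in the first image and 3.5 in the second, so they moved 1.0 units closer together.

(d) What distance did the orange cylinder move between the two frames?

2.5

From (5.0, 5.5) to (2.6, 6.1), the orange cylinder covered √(2.4² + 0.6²) ≈ 2.5 units.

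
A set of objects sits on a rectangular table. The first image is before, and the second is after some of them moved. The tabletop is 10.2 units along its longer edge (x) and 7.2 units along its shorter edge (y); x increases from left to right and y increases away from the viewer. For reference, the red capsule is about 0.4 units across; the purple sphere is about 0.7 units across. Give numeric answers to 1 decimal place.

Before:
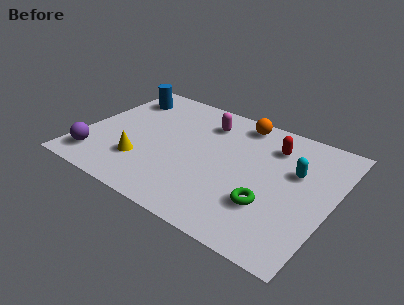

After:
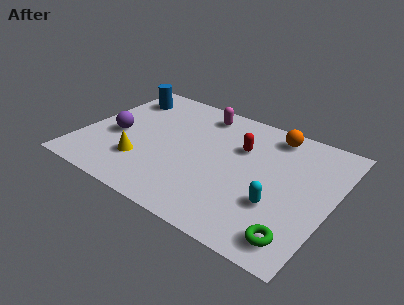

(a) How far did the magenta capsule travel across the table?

0.6

From (4.7, 5.6) to (4.4, 6.1), the magenta capsule covered √(0.3² + 0.5²) ≈ 0.6 units.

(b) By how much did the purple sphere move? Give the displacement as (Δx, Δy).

(0.5, 1.8)

From the two frames, the purple sphere sits at roughly (0.9, 1.3) before and (1.4, 3.1) after.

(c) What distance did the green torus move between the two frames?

1.7

The green torus was near (7.9, 2.2) before and (9.2, 1.1) after, so it travelled √(1.3² + 1.1²) ≈ 1.7 units.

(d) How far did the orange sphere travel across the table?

1.4

From (6.0, 6.3) to (7.4, 6.2), the orange sphere covered √(1.4² + 0.1²) ≈ 1.4 units.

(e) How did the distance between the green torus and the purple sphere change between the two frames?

+1.0

The distance was about 7.1 in the first image and 8.1 in the second, so they moved 1.0 units further apart.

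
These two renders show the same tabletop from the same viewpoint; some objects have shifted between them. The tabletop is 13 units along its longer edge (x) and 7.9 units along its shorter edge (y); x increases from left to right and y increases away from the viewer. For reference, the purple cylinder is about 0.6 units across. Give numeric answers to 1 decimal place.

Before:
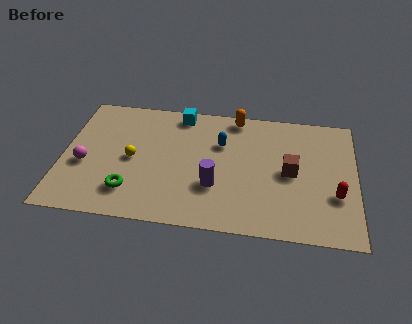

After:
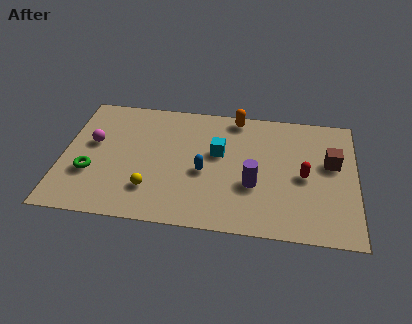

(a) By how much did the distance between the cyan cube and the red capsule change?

-4.3

The distance was about 8.2 in the first image and 3.9 in the second, so they moved 4.3 units closer together.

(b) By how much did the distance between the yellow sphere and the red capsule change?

-2.2

They were about 9.1 units apart before and 6.9 after — 2.2 units closer together.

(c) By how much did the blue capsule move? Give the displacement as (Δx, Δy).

(-0.7, -1.9)

The blue capsule was at about (7.0, 5.3) and moved to about (6.3, 3.4).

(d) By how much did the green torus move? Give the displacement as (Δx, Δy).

(-1.8, 0.9)

The green torus was at about (3.1, 1.8) and moved to about (1.3, 2.7).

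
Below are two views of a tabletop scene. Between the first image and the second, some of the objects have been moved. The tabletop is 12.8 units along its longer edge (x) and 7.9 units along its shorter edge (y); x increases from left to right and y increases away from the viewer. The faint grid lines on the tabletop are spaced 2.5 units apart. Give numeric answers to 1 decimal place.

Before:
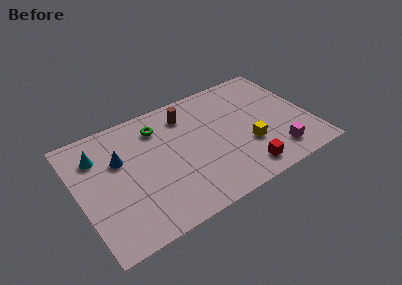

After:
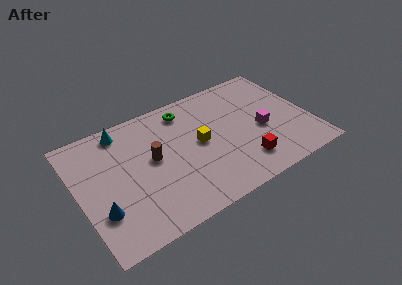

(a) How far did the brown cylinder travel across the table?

3.0

The brown cylinder moved from about (6.3, 6.3) to (4.1, 4.3), a distance of √(2.2² + 2.0²) ≈ 3.0.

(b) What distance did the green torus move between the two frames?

1.6

From (4.7, 6.2) to (6.3, 6.6), the green torus covered √(1.6² + 0.4²) ≈ 1.6 units.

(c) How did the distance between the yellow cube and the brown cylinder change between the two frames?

-2.0

They were about 4.6 units apart before and 2.6 after — 2.0 units closer together.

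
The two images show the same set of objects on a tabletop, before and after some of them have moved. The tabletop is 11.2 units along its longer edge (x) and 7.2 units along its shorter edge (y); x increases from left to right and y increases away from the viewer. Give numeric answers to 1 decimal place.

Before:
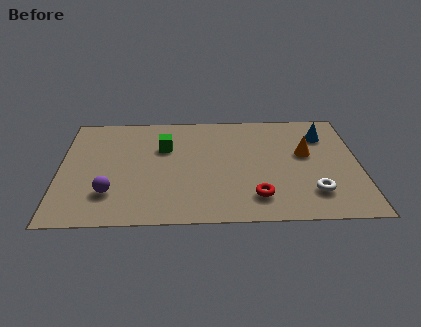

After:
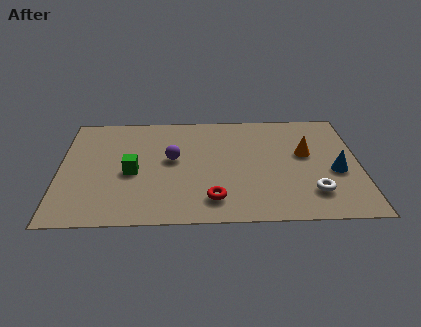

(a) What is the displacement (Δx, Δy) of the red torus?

(-1.6, -0.1)

From the two frames, the red torus sits at roughly (7.3, 1.5) before and (5.7, 1.4) after.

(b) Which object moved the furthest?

the purple sphere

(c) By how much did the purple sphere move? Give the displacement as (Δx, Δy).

(2.3, 2.1)

From the two frames, the purple sphere sits at roughly (1.9, 1.9) before and (4.2, 4.0) after.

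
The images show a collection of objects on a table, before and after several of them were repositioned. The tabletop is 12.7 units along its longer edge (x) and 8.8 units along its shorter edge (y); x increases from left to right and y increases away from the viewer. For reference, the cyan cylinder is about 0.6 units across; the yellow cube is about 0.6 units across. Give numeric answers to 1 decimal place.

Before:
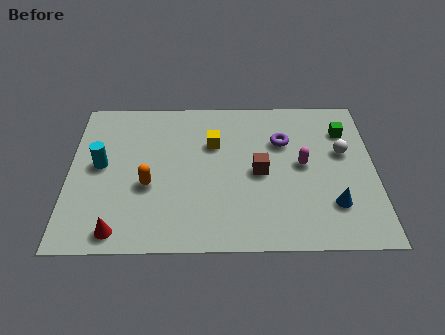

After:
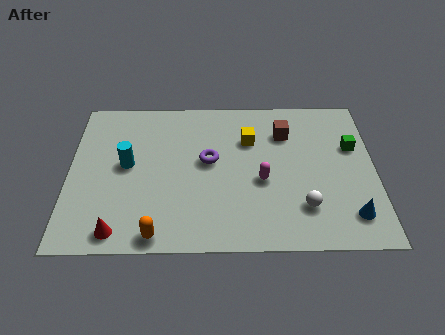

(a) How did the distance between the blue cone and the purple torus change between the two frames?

+2.4

Before: roughly 4.2 units apart; after: 6.6. That's 2.4 units further apart.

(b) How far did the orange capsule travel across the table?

2.7

The orange capsule moved from about (3.3, 3.5) to (3.7, 0.8), a distance of √(0.4² + 2.7²) ≈ 2.7.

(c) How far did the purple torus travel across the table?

3.3

The purple torus moved from about (8.9, 6.0) to (5.8, 4.9), a distance of √(3.1² + 1.1²) ≈ 3.3.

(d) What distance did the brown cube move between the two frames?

2.5

The brown cube moved from about (7.9, 4.2) to (9.0, 6.5), a distance of √(1.1² + 2.3²) ≈ 2.5.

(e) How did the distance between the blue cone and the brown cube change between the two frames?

+1.9

The distance was about 3.6 in the first image and 5.5 in the second, so they moved 1.9 units further apart.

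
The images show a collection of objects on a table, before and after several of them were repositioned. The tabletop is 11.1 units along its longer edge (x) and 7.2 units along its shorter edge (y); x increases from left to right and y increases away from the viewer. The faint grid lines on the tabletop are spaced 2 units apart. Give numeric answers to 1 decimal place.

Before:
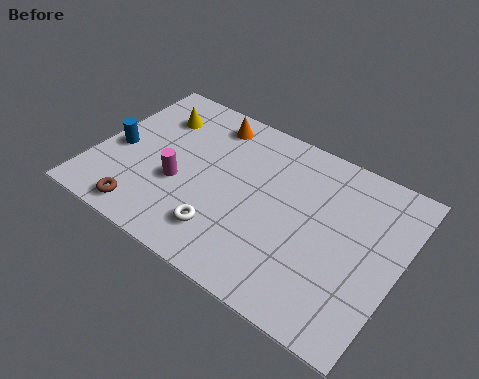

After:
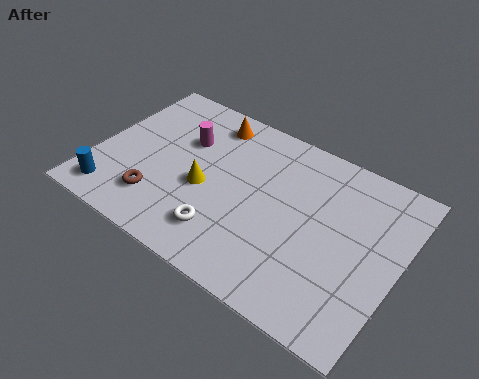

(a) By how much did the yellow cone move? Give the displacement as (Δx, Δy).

(2.3, -2.3)

The yellow cone was at about (1.8, 5.4) and moved to about (4.1, 3.1).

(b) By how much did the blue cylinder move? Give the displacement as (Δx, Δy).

(0.2, -2.1)

The blue cylinder was at about (0.8, 3.2) and moved to about (1.0, 1.1).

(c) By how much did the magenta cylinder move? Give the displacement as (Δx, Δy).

(-0.2, 2.0)

From the two frames, the magenta cylinder sits at roughly (3.2, 2.8) before and (3.0, 4.8) after.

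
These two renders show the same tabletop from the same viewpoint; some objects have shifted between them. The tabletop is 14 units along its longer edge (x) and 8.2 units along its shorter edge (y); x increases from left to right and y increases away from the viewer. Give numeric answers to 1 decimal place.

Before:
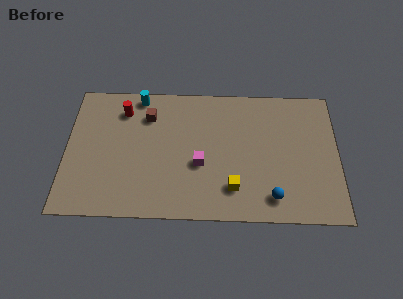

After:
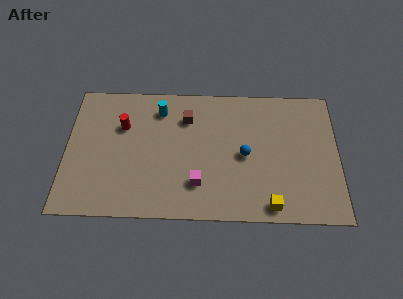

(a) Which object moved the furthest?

the blue sphere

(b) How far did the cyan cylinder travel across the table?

1.4

The cyan cylinder was near (3.7, 7.4) before and (4.8, 6.6) after, so it travelled √(1.1² + 0.8²) ≈ 1.4 units.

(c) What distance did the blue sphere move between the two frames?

2.9

The blue sphere was near (10.6, 1.4) before and (9.2, 3.9) after, so it travelled √(1.4² + 2.5²) ≈ 2.9 units.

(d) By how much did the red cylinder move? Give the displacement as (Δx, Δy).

(0.0, -1.0)

The red cylinder was at about (2.9, 6.5) and moved to about (2.9, 5.5).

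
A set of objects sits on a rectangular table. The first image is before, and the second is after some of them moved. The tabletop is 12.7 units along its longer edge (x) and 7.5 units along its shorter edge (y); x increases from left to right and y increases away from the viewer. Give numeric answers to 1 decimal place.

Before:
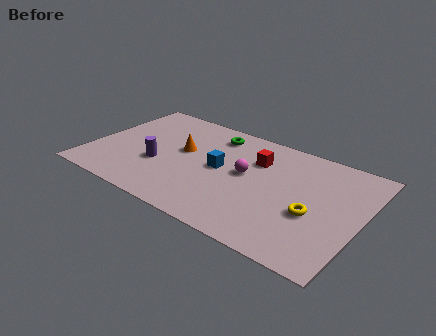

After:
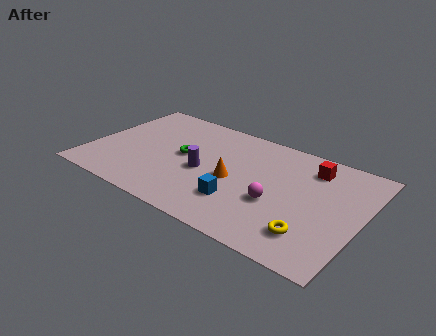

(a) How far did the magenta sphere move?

2.0

The magenta sphere moved from about (7.3, 4.1) to (8.9, 2.9), a distance of √(1.6² + 1.2²) ≈ 2.0.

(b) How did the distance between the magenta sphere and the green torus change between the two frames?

+1.9

Before: roughly 2.8 units apart; after: 4.7. That's 1.9 units further apart.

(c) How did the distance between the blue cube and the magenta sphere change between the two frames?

+0.6

They were about 1.2 units apart before and 1.8 after — 0.6 units further apart.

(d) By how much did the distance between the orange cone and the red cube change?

+0.7

Before: roughly 3.5 units apart; after: 4.2. That's 0.7 units further apart.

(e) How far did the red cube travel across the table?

2.6

The red cube was near (7.6, 5.3) before and (10.1, 6.0) after, so it travelled √(2.5² + 0.7²) ≈ 2.6 units.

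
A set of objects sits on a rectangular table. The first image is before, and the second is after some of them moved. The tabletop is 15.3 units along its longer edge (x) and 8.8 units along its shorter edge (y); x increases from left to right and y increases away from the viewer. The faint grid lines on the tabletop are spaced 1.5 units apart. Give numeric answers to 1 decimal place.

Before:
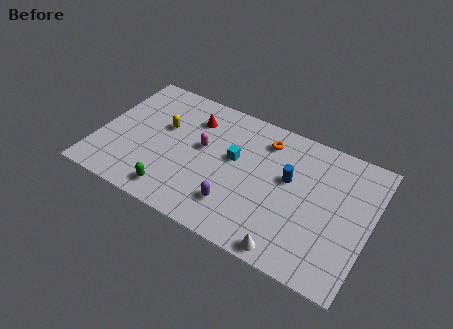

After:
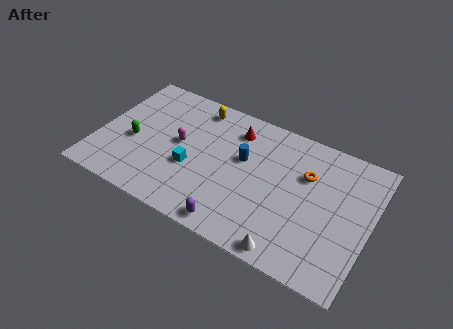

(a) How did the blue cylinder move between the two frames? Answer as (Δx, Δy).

(-2.6, 0.1)

The blue cylinder started near (10.7, 5.2) and ended near (8.1, 5.3).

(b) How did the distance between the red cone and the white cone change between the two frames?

-1.3

Before: roughly 8.6 units apart; after: 7.3. That's 1.3 units closer together.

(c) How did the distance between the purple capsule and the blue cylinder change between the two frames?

+0.4

The distance was about 4.0 in the first image and 4.4 in the second, so they moved 0.4 units further apart.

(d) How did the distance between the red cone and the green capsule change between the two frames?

+0.9

Before: roughly 5.4 units apart; after: 6.3. That's 0.9 units further apart.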